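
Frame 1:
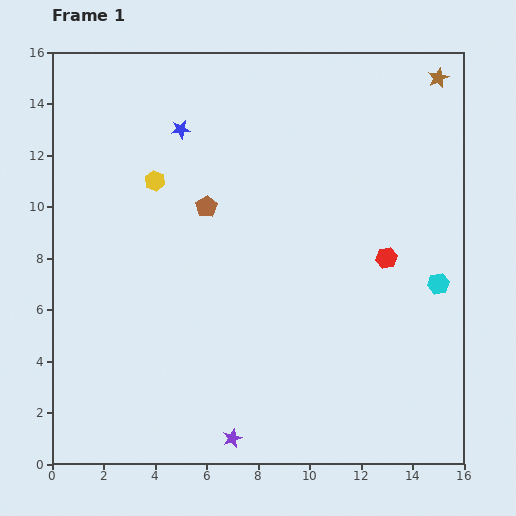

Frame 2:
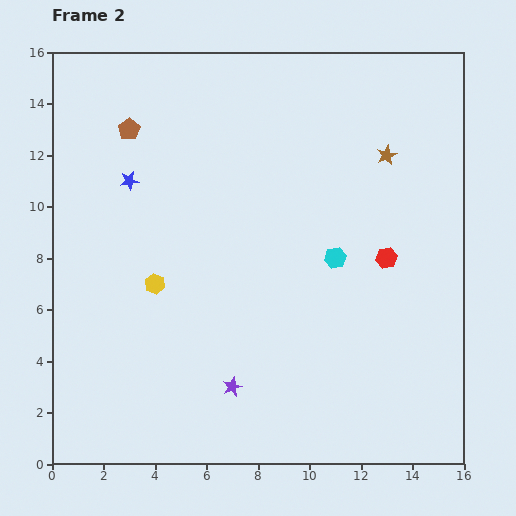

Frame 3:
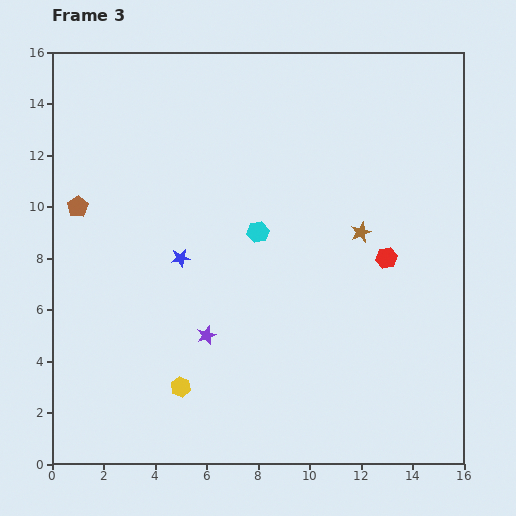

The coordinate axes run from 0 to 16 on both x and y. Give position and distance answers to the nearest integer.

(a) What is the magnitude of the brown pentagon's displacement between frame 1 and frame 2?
4

The brown pentagon moved from (6, 10) to (3, 13), a distance of √(3² + 3²) ≈ 4.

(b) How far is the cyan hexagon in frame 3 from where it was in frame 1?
7

The cyan hexagon moved from (15, 7) to (8, 9), a distance of √(7² + 2²) ≈ 7.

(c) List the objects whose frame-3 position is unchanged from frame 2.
the red hexagon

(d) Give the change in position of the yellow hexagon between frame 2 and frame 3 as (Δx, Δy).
(1, -4)

The yellow hexagon was at (4, 7) in frame 2 and (5, 3) in frame 3.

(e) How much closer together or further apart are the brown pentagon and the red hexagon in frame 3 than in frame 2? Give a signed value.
+1

Distance in frame 2: 11. Distance in frame 3: 12.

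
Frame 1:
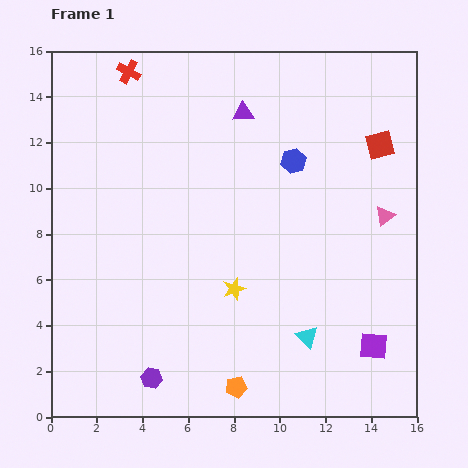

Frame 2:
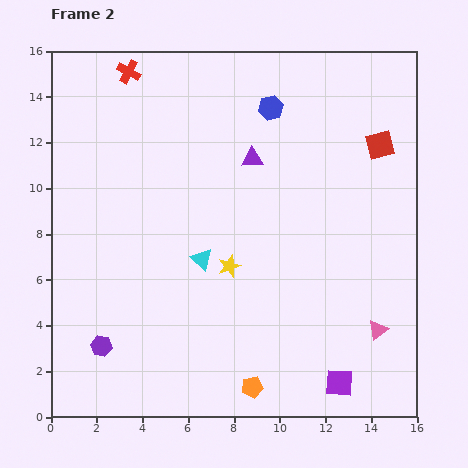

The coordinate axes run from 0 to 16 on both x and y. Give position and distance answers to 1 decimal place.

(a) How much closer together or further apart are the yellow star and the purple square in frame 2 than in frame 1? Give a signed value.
+0.4

Distance in frame 1: 6.6. Distance in frame 2: 7.0.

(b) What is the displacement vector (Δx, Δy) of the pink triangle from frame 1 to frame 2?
(-0.3, -5.0)

The pink triangle was at (14.6, 8.8) in frame 1 and (14.3, 3.8) in frame 2.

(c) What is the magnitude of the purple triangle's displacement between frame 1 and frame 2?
2.0

The purple triangle moved from (8.4, 13.3) to (8.8, 11.3), a distance of √(0.4² + 2.0²) ≈ 2.0.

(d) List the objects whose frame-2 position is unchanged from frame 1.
the red square, the red cross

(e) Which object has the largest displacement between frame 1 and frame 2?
the cyan triangle

(moved 5.7; next 5.0)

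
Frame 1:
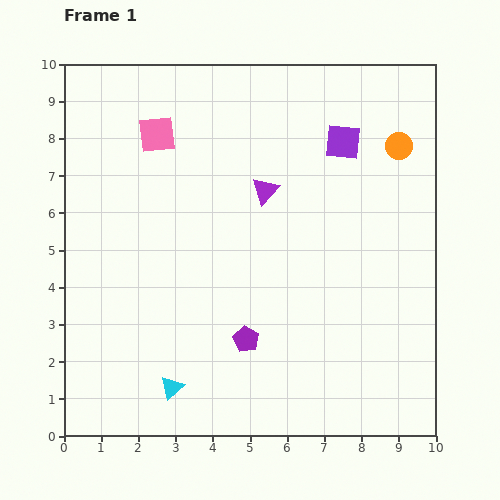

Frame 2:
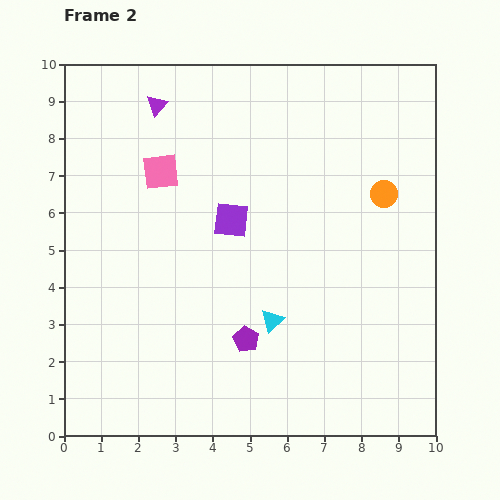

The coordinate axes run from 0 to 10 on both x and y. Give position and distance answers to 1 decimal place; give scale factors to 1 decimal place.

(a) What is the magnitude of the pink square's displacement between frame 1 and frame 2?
1.0

The pink square moved from (2.5, 8.1) to (2.6, 7.1), a distance of √(0.1² + 1.0²) ≈ 1.0.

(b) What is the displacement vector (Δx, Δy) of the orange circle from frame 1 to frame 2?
(-0.4, -1.3)

The orange circle was at (9.0, 7.8) in frame 1 and (8.6, 6.5) in frame 2.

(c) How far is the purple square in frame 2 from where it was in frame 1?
3.7

The purple square moved from (7.5, 7.9) to (4.5, 5.8), a distance of √(3.0² + 2.1²) ≈ 3.7.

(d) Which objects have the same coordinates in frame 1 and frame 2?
the purple pentagon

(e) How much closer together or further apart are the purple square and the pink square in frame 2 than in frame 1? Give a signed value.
-2.7

Distance in frame 1: 5.0. Distance in frame 2: 2.3.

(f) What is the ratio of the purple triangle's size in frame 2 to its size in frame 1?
0.8×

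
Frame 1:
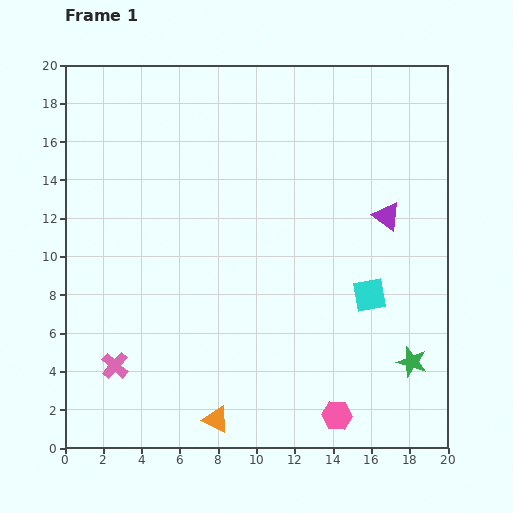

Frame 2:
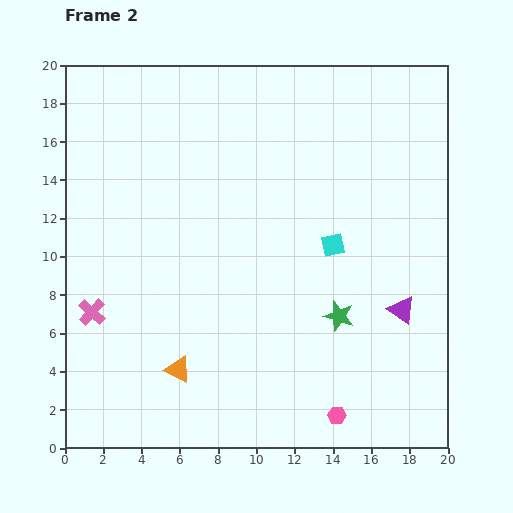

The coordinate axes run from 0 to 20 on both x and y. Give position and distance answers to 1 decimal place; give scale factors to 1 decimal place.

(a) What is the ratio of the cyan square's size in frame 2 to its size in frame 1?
0.7×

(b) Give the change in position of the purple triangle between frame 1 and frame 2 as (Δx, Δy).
(0.8, -4.9)

The purple triangle was at (16.8, 12.1) in frame 1 and (17.6, 7.2) in frame 2.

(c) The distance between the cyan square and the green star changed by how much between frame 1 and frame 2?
-0.4

Distance in frame 1: 4.1. Distance in frame 2: 3.7.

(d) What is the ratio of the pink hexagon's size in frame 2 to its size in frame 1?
0.6×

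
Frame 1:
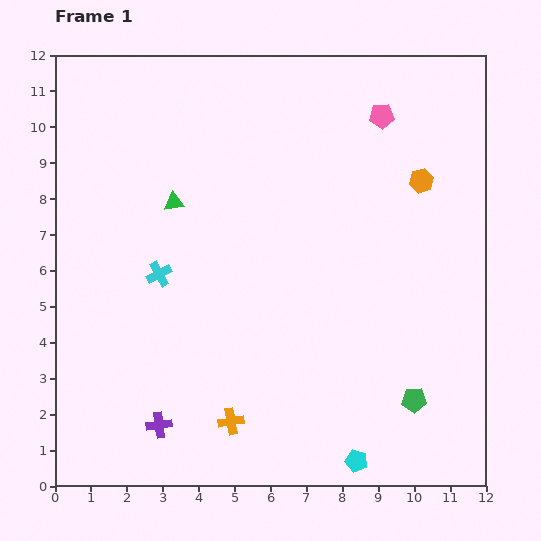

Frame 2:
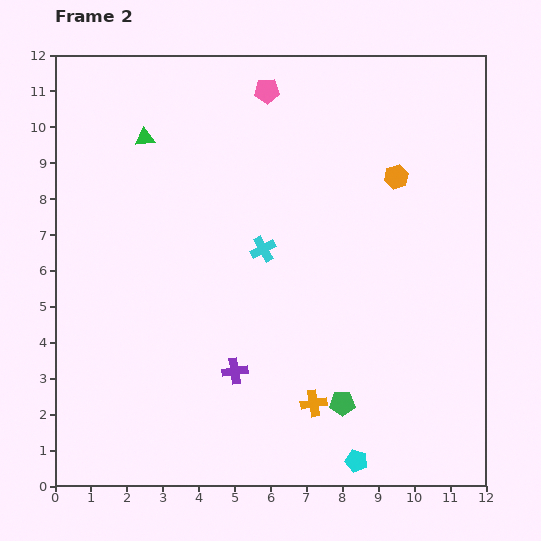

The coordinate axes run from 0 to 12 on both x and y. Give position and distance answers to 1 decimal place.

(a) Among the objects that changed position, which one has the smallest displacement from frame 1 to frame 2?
the orange hexagon

(moved 0.7)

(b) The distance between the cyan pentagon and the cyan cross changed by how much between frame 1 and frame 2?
-1.2

Distance in frame 1: 7.6. Distance in frame 2: 6.4.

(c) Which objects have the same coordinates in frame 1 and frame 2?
the cyan pentagon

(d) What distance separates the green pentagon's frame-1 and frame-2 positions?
2.0

The green pentagon moved from (10.0, 2.4) to (8.0, 2.3), a distance of √(2.0² + 0.1²) ≈ 2.0.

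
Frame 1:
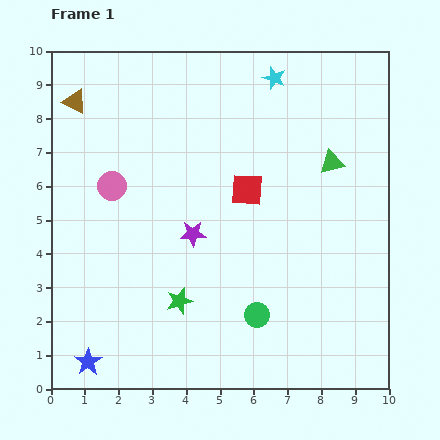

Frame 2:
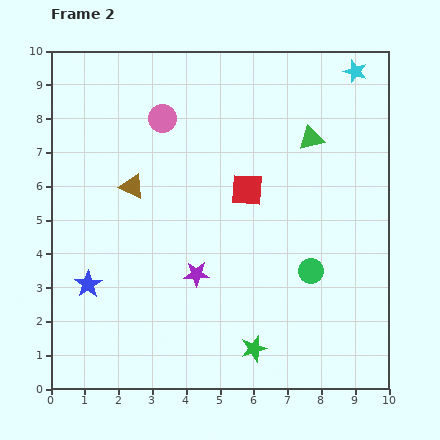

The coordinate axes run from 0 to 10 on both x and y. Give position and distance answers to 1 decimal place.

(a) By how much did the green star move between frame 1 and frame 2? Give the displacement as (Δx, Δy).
(2.2, -1.4)

The green star was at (3.8, 2.6) in frame 1 and (6.0, 1.2) in frame 2.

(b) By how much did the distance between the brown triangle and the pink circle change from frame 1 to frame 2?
-0.5

Distance in frame 1: 2.7. Distance in frame 2: 2.2.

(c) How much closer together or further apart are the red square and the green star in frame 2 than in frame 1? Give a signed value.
+0.8

Distance in frame 1: 3.9. Distance in frame 2: 4.7.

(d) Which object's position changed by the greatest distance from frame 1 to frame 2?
the brown triangle

(moved 3.0; next 2.6)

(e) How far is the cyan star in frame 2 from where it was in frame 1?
2.4

The cyan star moved from (6.6, 9.2) to (9.0, 9.4), a distance of √(2.4² + 0.2²) ≈ 2.4.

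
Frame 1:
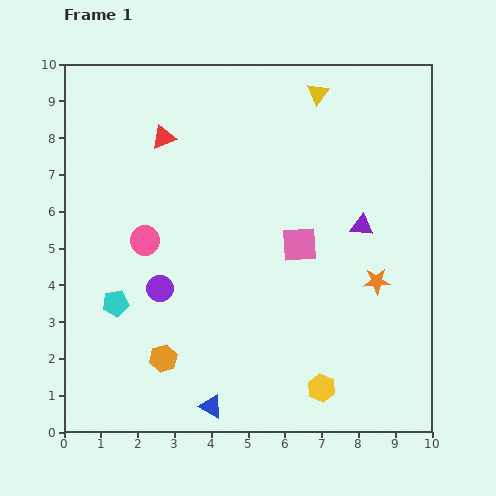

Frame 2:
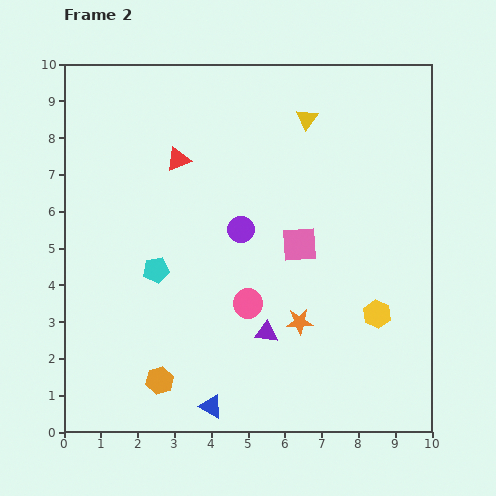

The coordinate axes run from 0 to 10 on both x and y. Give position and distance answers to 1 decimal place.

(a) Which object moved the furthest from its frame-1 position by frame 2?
the purple triangle

(moved 3.9; next 3.3)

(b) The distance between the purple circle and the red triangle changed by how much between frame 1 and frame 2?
-1.6

Distance in frame 1: 4.1. Distance in frame 2: 2.5.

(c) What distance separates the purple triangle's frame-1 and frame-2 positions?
3.9

The purple triangle moved from (8.1, 5.6) to (5.5, 2.7), a distance of √(2.6² + 2.9²) ≈ 3.9.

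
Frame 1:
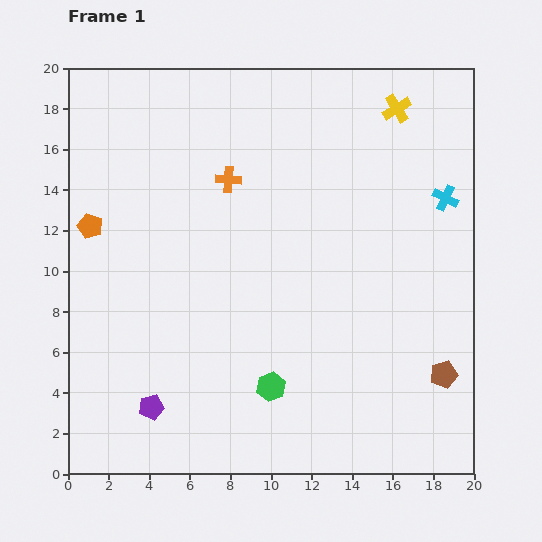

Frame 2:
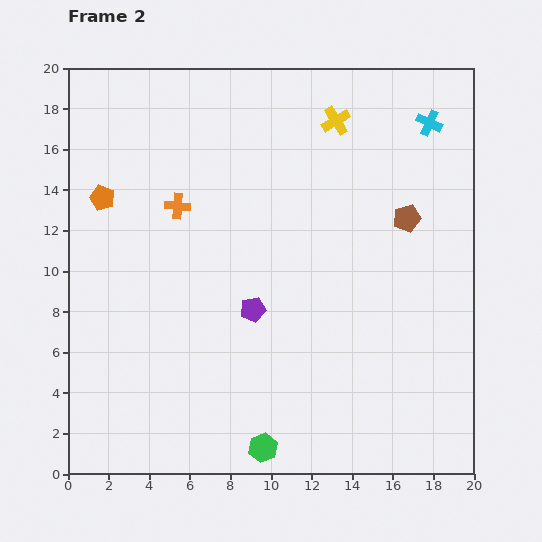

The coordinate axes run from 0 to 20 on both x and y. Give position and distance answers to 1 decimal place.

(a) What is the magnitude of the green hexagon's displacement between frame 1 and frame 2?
3.0

The green hexagon moved from (10.0, 4.3) to (9.6, 1.3), a distance of √(0.4² + 3.0²) ≈ 3.0.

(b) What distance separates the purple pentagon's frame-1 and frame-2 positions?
6.9

The purple pentagon moved from (4.1, 3.3) to (9.1, 8.1), a distance of √(5.0² + 4.8²) ≈ 6.9.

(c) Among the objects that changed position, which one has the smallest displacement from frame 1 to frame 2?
the orange pentagon

(moved 1.5)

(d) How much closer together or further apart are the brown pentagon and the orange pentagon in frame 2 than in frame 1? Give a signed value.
-3.9

Distance in frame 1: 18.9. Distance in frame 2: 15.0.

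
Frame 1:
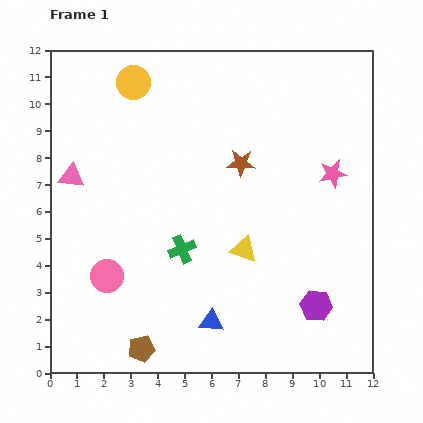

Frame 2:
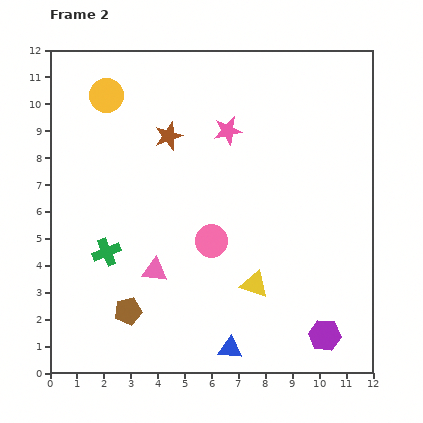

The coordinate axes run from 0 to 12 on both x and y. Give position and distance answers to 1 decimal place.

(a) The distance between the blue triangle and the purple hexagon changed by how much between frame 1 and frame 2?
-0.4

Distance in frame 1: 3.9. Distance in frame 2: 3.5.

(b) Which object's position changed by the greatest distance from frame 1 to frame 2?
the pink triangle

(moved 4.7; next 4.2)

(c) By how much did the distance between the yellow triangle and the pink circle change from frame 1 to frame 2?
-2.9

Distance in frame 1: 5.2. Distance in frame 2: 2.3.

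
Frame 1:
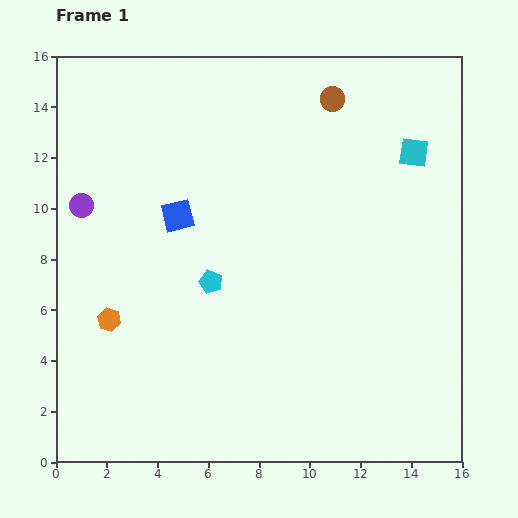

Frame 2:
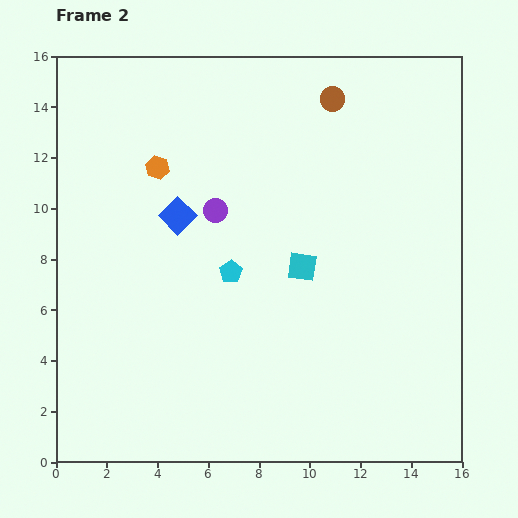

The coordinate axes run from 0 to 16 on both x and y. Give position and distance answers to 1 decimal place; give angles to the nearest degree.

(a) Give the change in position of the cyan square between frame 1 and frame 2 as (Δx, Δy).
(-4.4, -4.5)

The cyan square was at (14.1, 12.2) in frame 1 and (9.7, 7.7) in frame 2.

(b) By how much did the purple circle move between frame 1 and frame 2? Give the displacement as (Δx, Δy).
(5.3, -0.2)

The purple circle was at (1.0, 10.1) in frame 1 and (6.3, 9.9) in frame 2.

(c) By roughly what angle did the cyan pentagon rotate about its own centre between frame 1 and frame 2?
17° clockwise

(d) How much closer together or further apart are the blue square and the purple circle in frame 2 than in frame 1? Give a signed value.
-2.3

Distance in frame 1: 3.8. Distance in frame 2: 1.5.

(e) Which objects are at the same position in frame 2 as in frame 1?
the brown circle, the blue square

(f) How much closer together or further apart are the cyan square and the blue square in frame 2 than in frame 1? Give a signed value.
-4.3

Distance in frame 1: 9.6. Distance in frame 2: 5.3.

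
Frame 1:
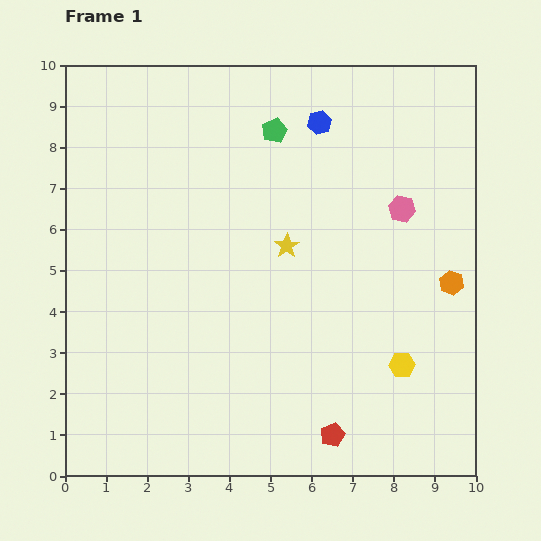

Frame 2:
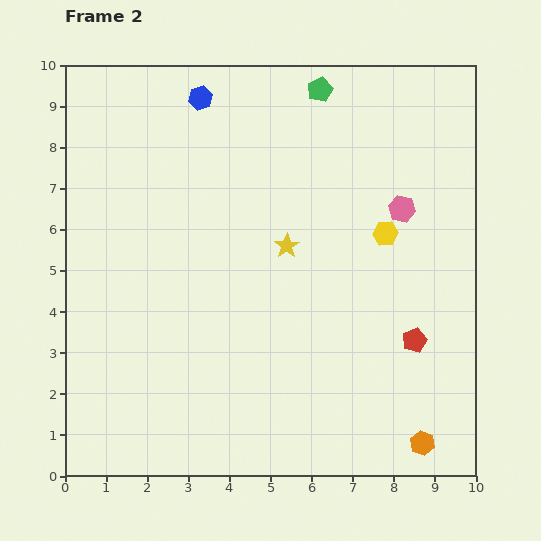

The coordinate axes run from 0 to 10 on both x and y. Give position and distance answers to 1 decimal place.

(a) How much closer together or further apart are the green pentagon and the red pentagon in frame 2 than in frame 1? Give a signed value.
-1.0

Distance in frame 1: 7.5. Distance in frame 2: 6.5.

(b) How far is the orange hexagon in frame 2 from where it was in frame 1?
4.0

The orange hexagon moved from (9.4, 4.7) to (8.7, 0.8), a distance of √(0.7² + 3.9²) ≈ 4.0.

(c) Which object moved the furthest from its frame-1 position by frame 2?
the orange hexagon

(moved 4.0; next 3.2)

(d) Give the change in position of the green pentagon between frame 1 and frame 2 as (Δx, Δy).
(1.1, 1.0)

The green pentagon was at (5.1, 8.4) in frame 1 and (6.2, 9.4) in frame 2.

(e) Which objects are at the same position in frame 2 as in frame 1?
the pink hexagon, the yellow star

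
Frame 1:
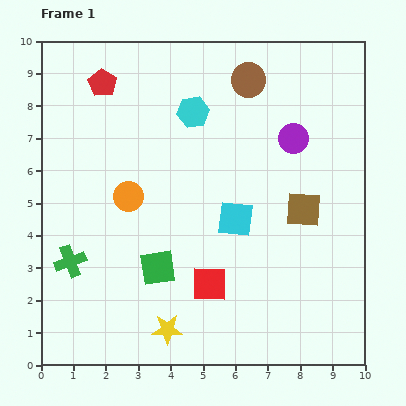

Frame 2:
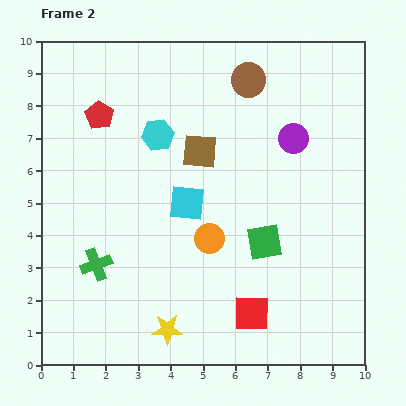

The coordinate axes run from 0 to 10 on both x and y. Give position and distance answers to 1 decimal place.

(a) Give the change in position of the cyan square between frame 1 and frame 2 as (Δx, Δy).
(-1.5, 0.5)

The cyan square was at (6.0, 4.5) in frame 1 and (4.5, 5.0) in frame 2.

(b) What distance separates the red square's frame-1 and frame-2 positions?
1.6

The red square moved from (5.2, 2.5) to (6.5, 1.6), a distance of √(1.3² + 0.9²) ≈ 1.6.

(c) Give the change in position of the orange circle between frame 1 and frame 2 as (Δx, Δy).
(2.5, -1.3)

The orange circle was at (2.7, 5.2) in frame 1 and (5.2, 3.9) in frame 2.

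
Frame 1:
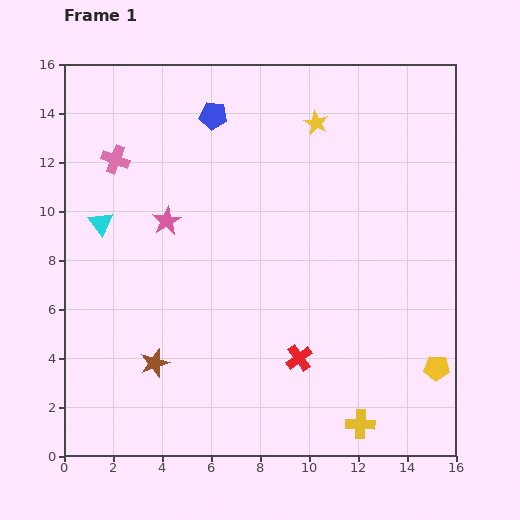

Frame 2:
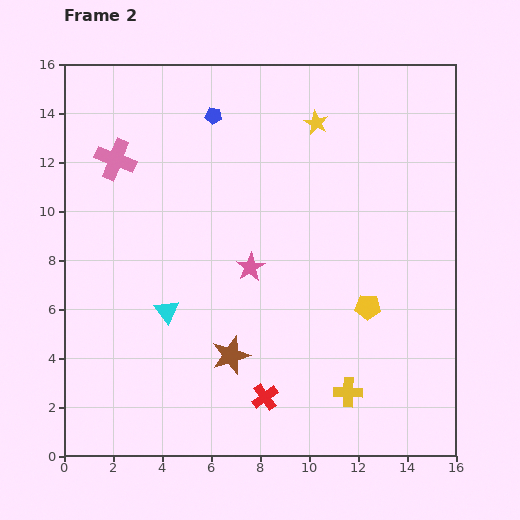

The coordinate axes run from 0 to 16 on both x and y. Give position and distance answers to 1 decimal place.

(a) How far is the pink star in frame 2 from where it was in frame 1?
3.9

The pink star moved from (4.2, 9.6) to (7.6, 7.7), a distance of √(3.4² + 1.9²) ≈ 3.9.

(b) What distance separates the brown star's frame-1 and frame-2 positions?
3.1

The brown star moved from (3.7, 3.8) to (6.8, 4.1), a distance of √(3.1² + 0.3²) ≈ 3.1.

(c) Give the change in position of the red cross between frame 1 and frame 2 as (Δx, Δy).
(-1.4, -1.6)

The red cross was at (9.6, 4.0) in frame 1 and (8.2, 2.4) in frame 2.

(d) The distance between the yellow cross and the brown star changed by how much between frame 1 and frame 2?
-3.8

Distance in frame 1: 8.8. Distance in frame 2: 5.0.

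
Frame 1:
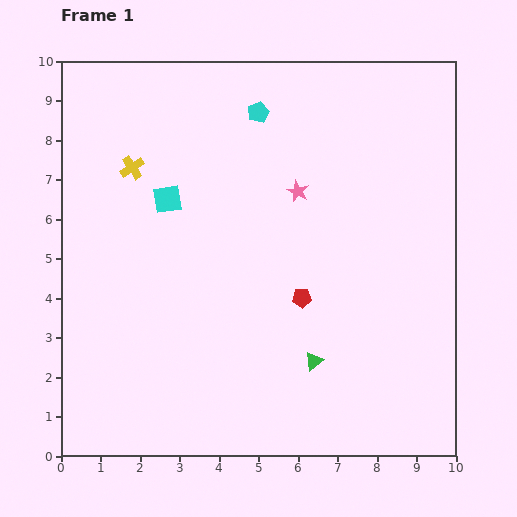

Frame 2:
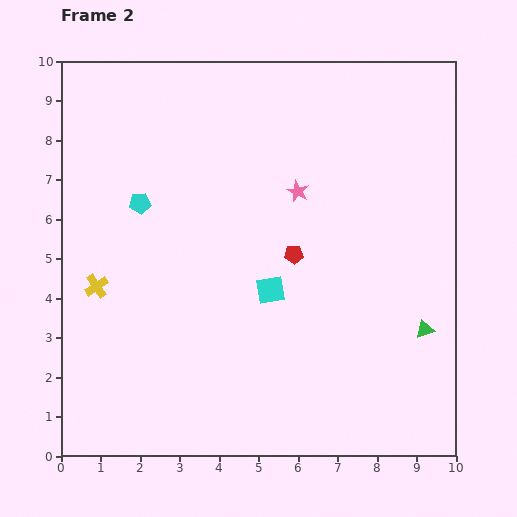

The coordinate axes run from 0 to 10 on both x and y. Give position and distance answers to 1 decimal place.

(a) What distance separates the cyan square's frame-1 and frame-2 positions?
3.5

The cyan square moved from (2.7, 6.5) to (5.3, 4.2), a distance of √(2.6² + 2.3²) ≈ 3.5.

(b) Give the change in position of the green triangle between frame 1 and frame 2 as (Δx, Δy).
(2.8, 0.8)

The green triangle was at (6.4, 2.4) in frame 1 and (9.2, 3.2) in frame 2.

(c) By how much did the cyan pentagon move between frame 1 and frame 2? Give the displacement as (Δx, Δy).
(-3.0, -2.3)

The cyan pentagon was at (5.0, 8.7) in frame 1 and (2.0, 6.4) in frame 2.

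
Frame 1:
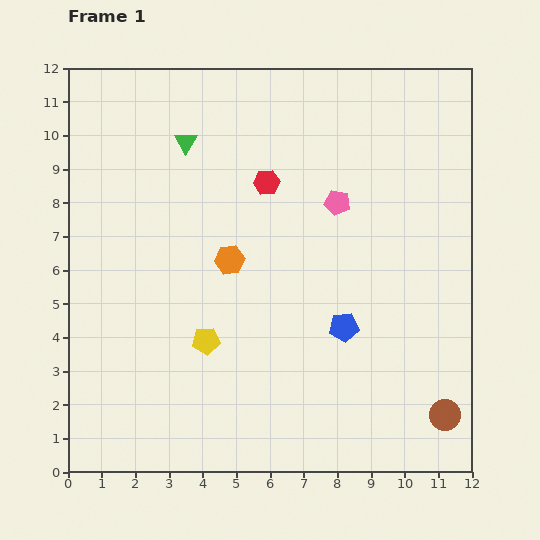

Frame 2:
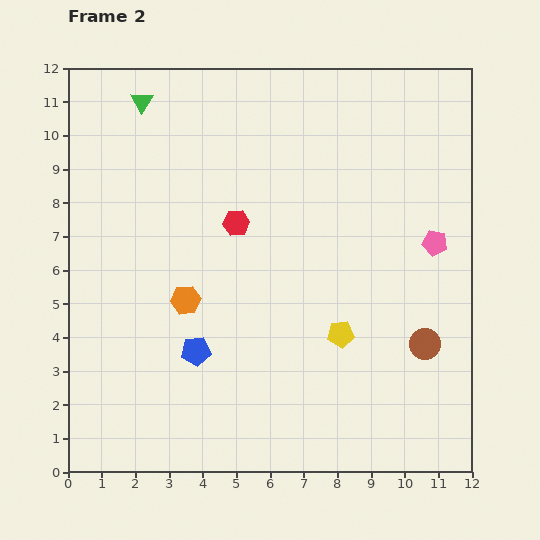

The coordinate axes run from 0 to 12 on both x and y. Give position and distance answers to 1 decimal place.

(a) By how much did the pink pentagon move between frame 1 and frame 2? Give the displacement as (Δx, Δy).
(2.9, -1.2)

The pink pentagon was at (8.0, 8.0) in frame 1 and (10.9, 6.8) in frame 2.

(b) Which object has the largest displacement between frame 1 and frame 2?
the blue pentagon

(moved 4.5; next 4.0)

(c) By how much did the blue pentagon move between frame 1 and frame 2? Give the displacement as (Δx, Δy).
(-4.4, -0.7)

The blue pentagon was at (8.2, 4.3) in frame 1 and (3.8, 3.6) in frame 2.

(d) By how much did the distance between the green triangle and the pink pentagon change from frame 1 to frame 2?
+4.9

Distance in frame 1: 4.8. Distance in frame 2: 9.7.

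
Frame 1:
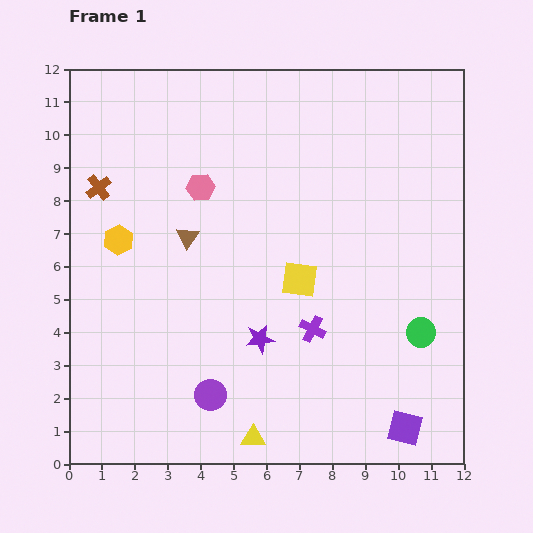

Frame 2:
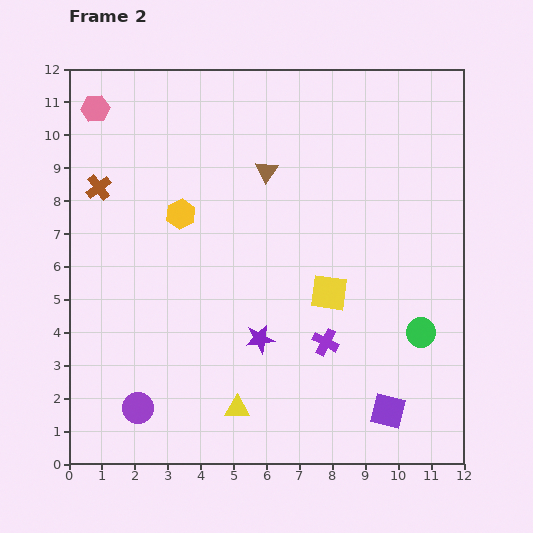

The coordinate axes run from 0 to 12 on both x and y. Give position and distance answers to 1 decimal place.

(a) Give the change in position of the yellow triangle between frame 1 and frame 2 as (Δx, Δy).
(-0.5, 0.9)

The yellow triangle was at (5.6, 0.8) in frame 1 and (5.1, 1.7) in frame 2.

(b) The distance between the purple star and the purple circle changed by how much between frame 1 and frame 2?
+2.0

Distance in frame 1: 2.3. Distance in frame 2: 4.3.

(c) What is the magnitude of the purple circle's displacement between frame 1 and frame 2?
2.2

The purple circle moved from (4.3, 2.1) to (2.1, 1.7), a distance of √(2.2² + 0.4²) ≈ 2.2.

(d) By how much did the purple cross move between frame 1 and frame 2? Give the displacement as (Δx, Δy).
(0.4, -0.4)

The purple cross was at (7.4, 4.1) in frame 1 and (7.8, 3.7) in frame 2.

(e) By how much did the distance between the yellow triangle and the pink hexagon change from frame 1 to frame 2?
+2.3

Distance in frame 1: 7.8. Distance in frame 2: 10.1.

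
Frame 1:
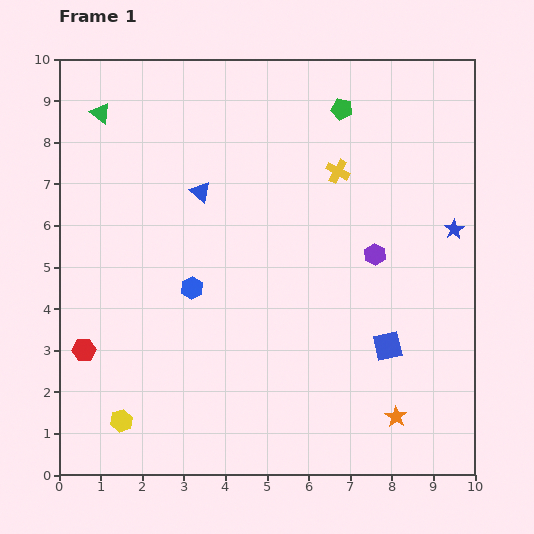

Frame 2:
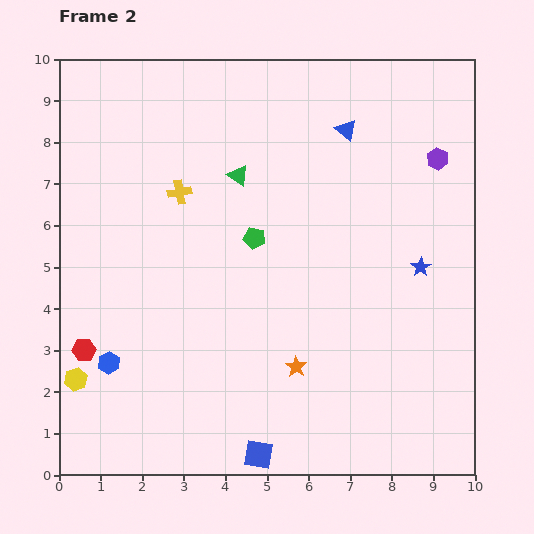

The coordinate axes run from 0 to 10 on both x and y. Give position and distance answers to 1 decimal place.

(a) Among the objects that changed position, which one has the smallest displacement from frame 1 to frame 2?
the blue star

(moved 1.2)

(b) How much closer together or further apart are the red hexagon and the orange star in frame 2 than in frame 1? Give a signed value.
-2.6

Distance in frame 1: 7.7. Distance in frame 2: 5.1.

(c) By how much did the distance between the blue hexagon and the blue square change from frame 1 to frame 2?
-0.7

Distance in frame 1: 4.9. Distance in frame 2: 4.2.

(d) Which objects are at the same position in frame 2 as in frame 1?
the red hexagon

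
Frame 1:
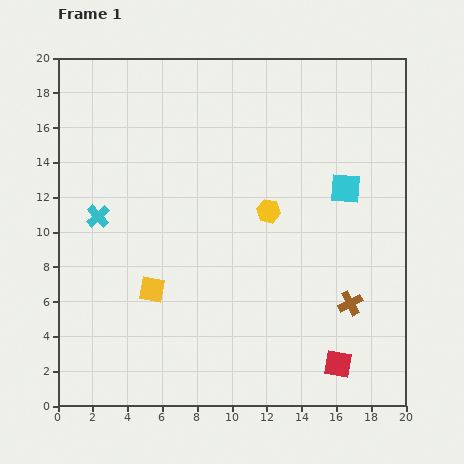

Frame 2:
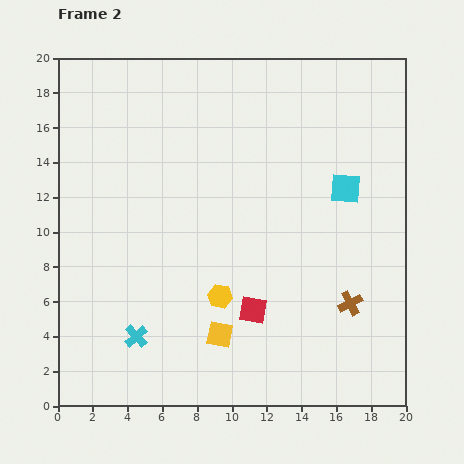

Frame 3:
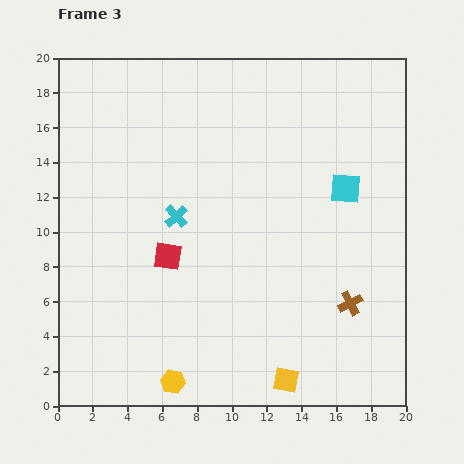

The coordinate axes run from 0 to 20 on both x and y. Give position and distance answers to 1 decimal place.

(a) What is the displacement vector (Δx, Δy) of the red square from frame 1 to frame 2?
(-4.9, 3.1)

The red square was at (16.1, 2.4) in frame 1 and (11.2, 5.5) in frame 2.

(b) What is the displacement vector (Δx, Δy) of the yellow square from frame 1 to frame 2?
(3.9, -2.6)

The yellow square was at (5.4, 6.7) in frame 1 and (9.3, 4.1) in frame 2.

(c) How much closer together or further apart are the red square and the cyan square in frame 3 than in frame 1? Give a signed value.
+0.8

Distance in frame 1: 10.1. Distance in frame 3: 10.9.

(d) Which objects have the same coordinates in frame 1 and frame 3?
the cyan square, the brown cross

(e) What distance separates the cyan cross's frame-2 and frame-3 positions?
7.3

The cyan cross moved from (4.5, 4.0) to (6.8, 10.9), a distance of √(2.3² + 6.9²) ≈ 7.3.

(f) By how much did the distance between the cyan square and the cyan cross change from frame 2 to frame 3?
-4.9

Distance in frame 2: 14.7. Distance in frame 3: 9.8.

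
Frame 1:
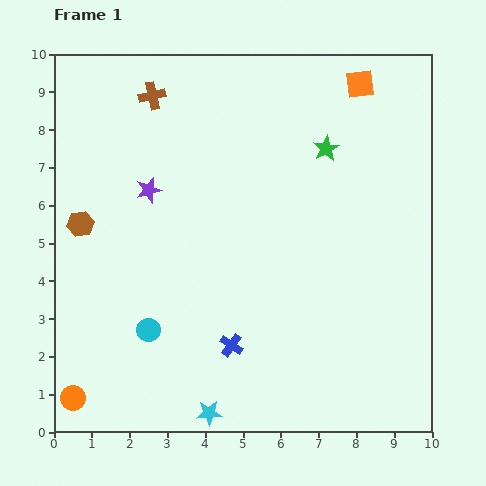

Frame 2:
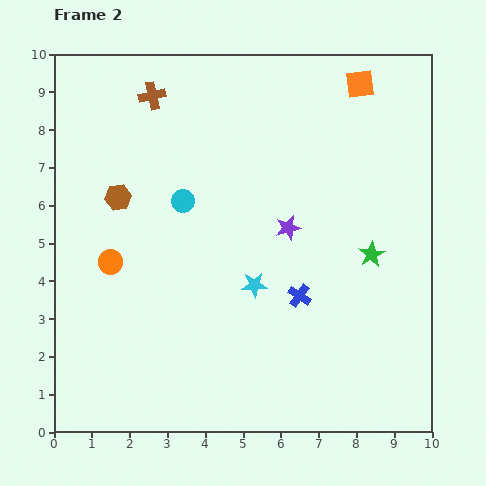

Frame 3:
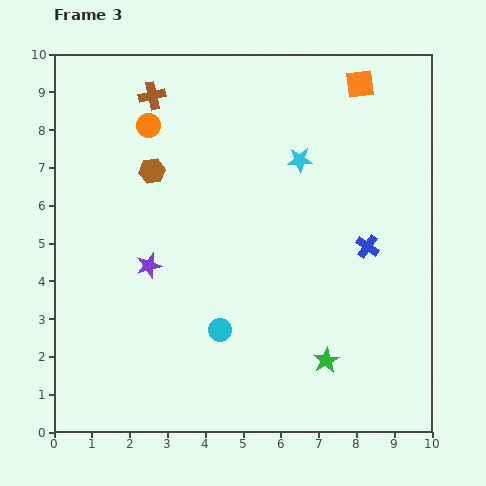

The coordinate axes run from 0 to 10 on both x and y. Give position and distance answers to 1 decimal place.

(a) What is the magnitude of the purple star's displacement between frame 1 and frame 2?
3.8

The purple star moved from (2.5, 6.4) to (6.2, 5.4), a distance of √(3.7² + 1.0²) ≈ 3.8.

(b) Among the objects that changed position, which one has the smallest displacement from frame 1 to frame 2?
the brown hexagon

(moved 1.2)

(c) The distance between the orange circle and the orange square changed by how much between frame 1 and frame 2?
-3.2

Distance in frame 1: 11.3. Distance in frame 2: 8.1.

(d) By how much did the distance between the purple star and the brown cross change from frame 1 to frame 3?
+2.0

Distance in frame 1: 2.5. Distance in frame 3: 4.5.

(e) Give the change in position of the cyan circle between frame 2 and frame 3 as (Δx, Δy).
(1.0, -3.4)

The cyan circle was at (3.4, 6.1) in frame 2 and (4.4, 2.7) in frame 3.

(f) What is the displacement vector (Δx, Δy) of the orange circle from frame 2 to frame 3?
(1.0, 3.6)

The orange circle was at (1.5, 4.5) in frame 2 and (2.5, 8.1) in frame 3.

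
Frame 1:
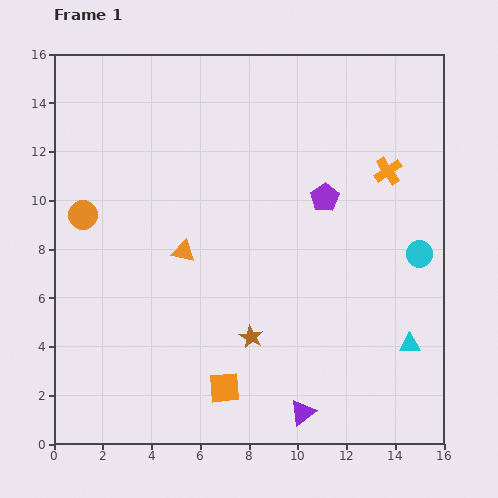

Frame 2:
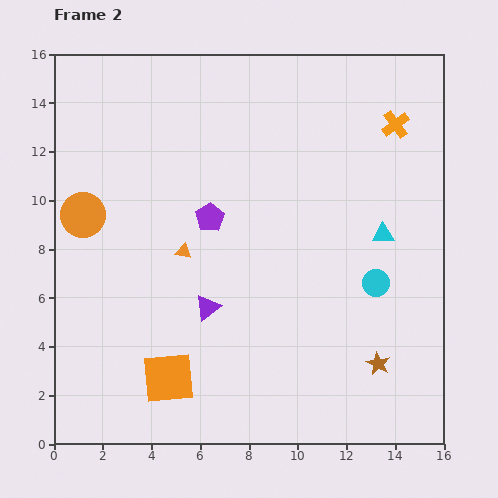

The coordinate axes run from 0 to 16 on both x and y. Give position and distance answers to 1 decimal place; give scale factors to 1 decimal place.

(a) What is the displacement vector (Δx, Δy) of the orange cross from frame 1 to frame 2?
(0.3, 1.9)

The orange cross was at (13.7, 11.2) in frame 1 and (14.0, 13.1) in frame 2.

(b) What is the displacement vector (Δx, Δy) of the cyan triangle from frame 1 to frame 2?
(-1.1, 4.5)

The cyan triangle was at (14.6, 4.1) in frame 1 and (13.5, 8.6) in frame 2.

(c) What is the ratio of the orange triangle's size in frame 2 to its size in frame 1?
0.7×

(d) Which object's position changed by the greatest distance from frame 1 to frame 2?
the purple triangle

(moved 5.8; next 5.3)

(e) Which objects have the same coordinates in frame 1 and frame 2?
the orange circle, the orange triangle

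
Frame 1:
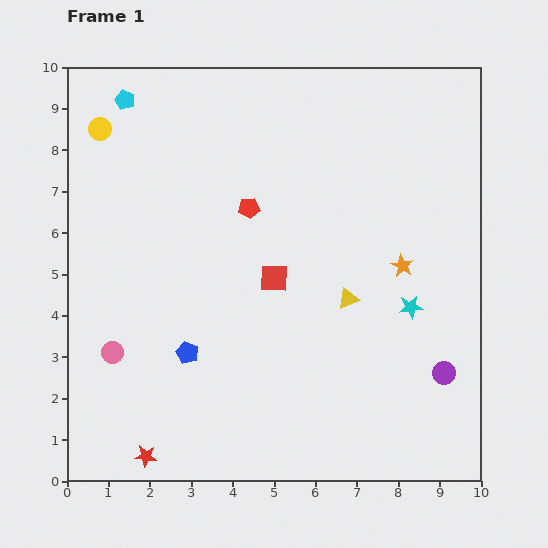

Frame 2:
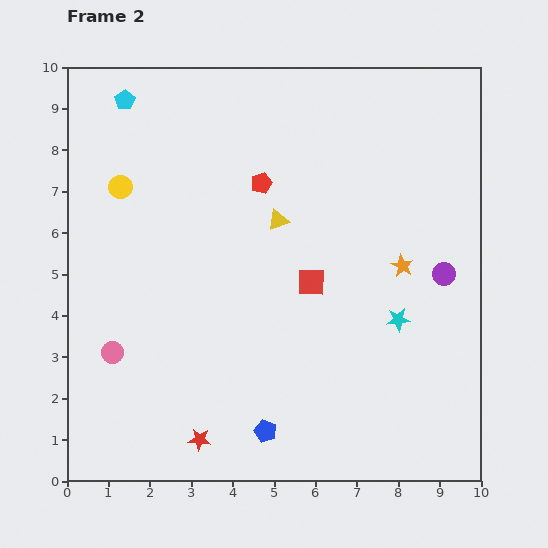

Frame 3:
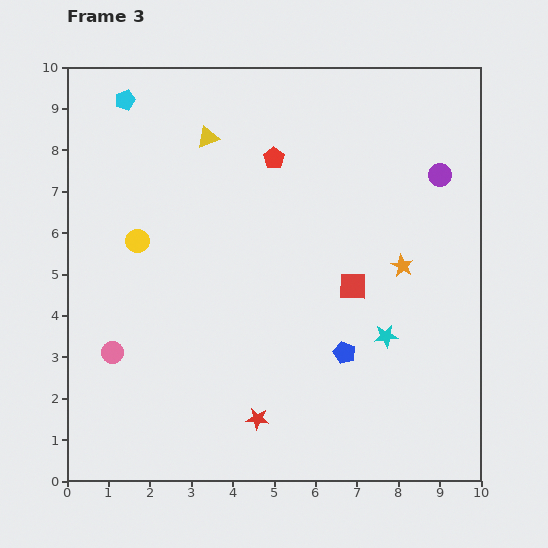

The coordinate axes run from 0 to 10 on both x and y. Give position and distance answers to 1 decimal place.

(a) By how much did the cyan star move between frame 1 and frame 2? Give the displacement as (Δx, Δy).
(-0.3, -0.3)

The cyan star was at (8.3, 4.2) in frame 1 and (8.0, 3.9) in frame 2.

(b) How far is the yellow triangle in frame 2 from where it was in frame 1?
2.5

The yellow triangle moved from (6.8, 4.4) to (5.1, 6.3), a distance of √(1.7² + 1.9²) ≈ 2.5.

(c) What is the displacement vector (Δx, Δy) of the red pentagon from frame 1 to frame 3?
(0.6, 1.2)

The red pentagon was at (4.4, 6.6) in frame 1 and (5.0, 7.8) in frame 3.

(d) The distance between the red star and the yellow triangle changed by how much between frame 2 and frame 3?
+1.3

Distance in frame 2: 5.6. Distance in frame 3: 6.9.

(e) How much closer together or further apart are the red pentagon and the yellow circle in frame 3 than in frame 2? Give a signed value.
+0.5

Distance in frame 2: 3.4. Distance in frame 3: 3.9.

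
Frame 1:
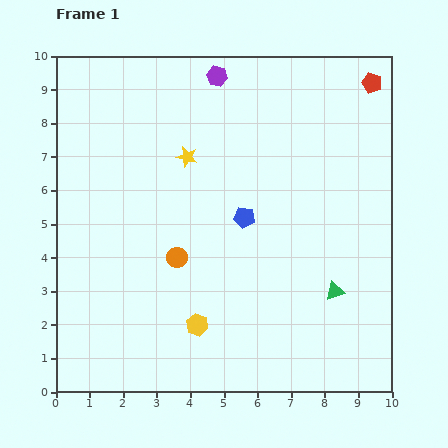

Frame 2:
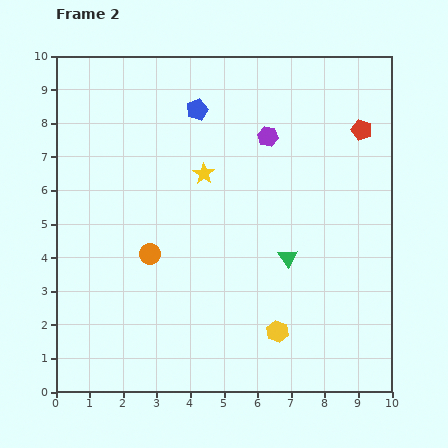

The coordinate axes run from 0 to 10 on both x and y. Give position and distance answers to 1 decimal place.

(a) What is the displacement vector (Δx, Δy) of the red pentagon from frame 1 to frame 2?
(-0.3, -1.4)

The red pentagon was at (9.4, 9.2) in frame 1 and (9.1, 7.8) in frame 2.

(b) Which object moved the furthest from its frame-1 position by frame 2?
the blue pentagon

(moved 3.5; next 2.4)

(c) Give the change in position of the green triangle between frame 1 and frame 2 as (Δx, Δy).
(-1.4, 1.0)

The green triangle was at (8.3, 3.0) in frame 1 and (6.9, 4.0) in frame 2.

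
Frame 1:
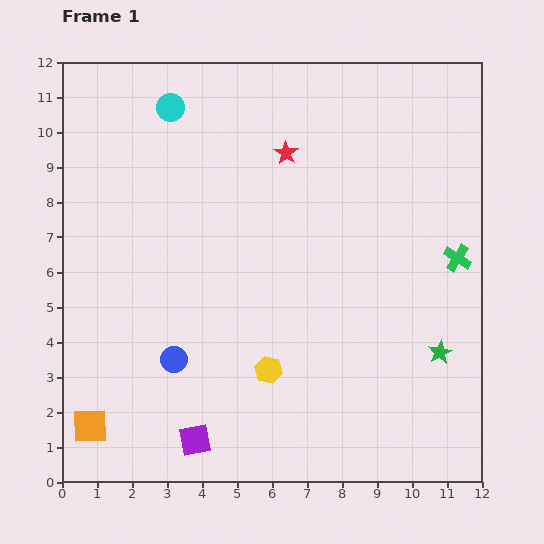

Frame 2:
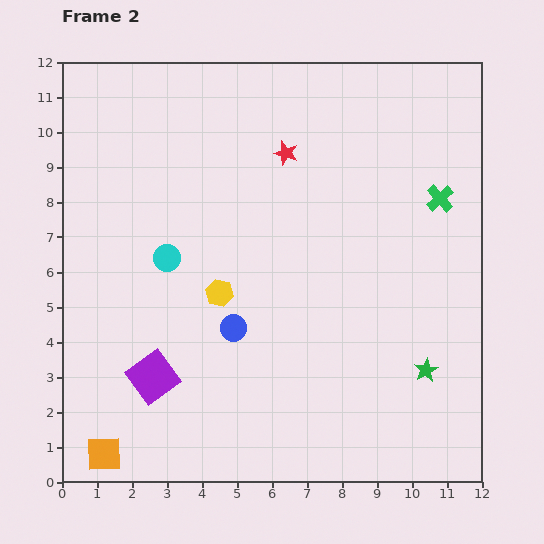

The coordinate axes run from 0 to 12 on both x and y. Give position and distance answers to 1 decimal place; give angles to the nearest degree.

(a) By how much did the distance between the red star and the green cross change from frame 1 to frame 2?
-1.1

Distance in frame 1: 5.7. Distance in frame 2: 4.6.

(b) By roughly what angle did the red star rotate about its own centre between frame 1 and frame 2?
16° counter-clockwise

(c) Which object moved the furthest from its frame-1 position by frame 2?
the cyan circle

(moved 4.3; next 2.6)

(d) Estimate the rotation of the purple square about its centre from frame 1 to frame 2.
25° counter-clockwise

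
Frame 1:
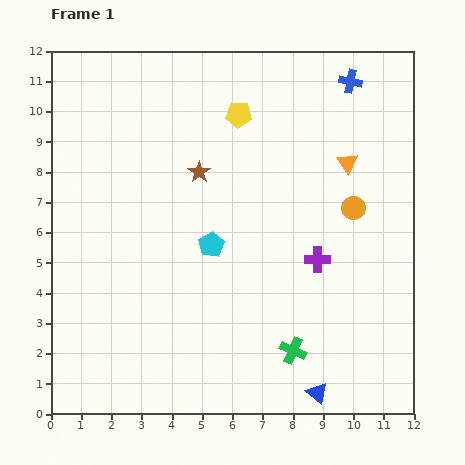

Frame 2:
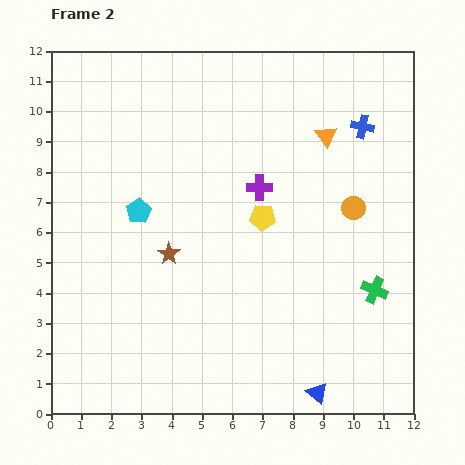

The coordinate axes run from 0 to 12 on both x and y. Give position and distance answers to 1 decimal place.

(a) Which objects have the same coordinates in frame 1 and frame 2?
the orange circle, the blue triangle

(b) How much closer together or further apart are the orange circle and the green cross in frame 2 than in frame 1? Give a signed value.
-2.3

Distance in frame 1: 5.1. Distance in frame 2: 2.8.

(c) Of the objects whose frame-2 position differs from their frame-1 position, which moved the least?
the orange triangle

(moved 1.1)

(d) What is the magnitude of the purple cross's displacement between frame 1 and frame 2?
3.1

The purple cross moved from (8.8, 5.1) to (6.9, 7.5), a distance of √(1.9² + 2.4²) ≈ 3.1.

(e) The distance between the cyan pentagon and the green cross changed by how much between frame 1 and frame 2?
+3.8

Distance in frame 1: 4.4. Distance in frame 2: 8.2.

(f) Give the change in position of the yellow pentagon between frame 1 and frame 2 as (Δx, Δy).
(0.8, -3.4)

The yellow pentagon was at (6.2, 9.9) in frame 1 and (7.0, 6.5) in frame 2.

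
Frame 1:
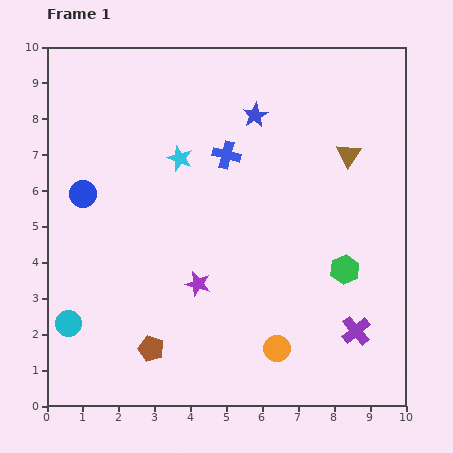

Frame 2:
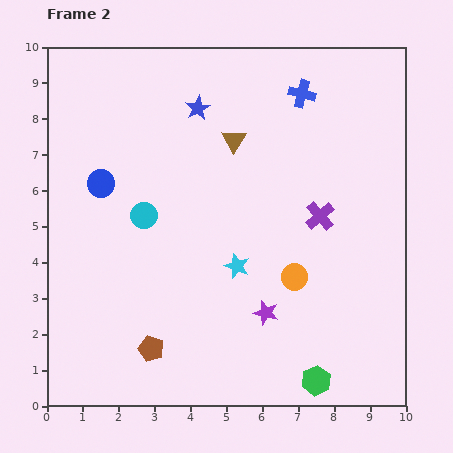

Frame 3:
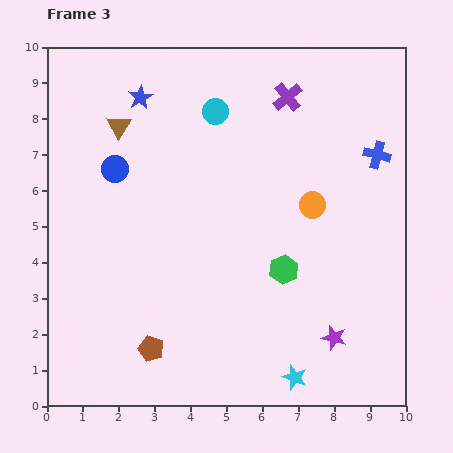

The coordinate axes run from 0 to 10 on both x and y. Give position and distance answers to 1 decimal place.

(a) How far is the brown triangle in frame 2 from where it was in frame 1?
3.2

The brown triangle moved from (8.4, 7.0) to (5.2, 7.4), a distance of √(3.2² + 0.4²) ≈ 3.2.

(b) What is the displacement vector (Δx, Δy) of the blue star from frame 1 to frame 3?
(-3.2, 0.5)

The blue star was at (5.8, 8.1) in frame 1 and (2.6, 8.6) in frame 3.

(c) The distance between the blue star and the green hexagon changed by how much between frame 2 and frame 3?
-2.1

Distance in frame 2: 8.3. Distance in frame 3: 6.2.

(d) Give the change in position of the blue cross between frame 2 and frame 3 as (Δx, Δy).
(2.1, -1.7)

The blue cross was at (7.1, 8.7) in frame 2 and (9.2, 7.0) in frame 3.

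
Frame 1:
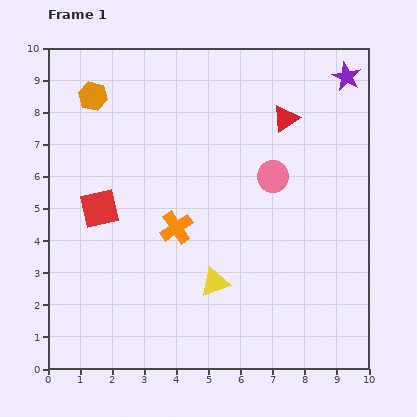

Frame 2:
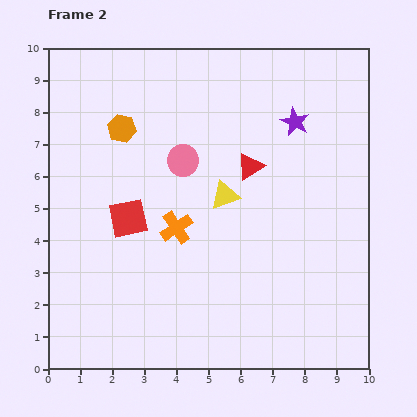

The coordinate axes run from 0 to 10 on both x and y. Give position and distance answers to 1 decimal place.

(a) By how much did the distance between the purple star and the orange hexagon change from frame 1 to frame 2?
-2.5

Distance in frame 1: 7.9. Distance in frame 2: 5.4.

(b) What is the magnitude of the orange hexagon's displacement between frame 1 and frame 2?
1.3

The orange hexagon moved from (1.4, 8.5) to (2.3, 7.5), a distance of √(0.9² + 1.0²) ≈ 1.3.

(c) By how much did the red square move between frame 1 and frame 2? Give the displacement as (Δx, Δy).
(0.9, -0.3)

The red square was at (1.6, 5.0) in frame 1 and (2.5, 4.7) in frame 2.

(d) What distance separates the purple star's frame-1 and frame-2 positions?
2.1

The purple star moved from (9.3, 9.1) to (7.7, 7.7), a distance of √(1.6² + 1.4²) ≈ 2.1.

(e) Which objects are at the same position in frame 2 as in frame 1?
the orange cross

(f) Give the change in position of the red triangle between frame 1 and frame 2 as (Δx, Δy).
(-1.1, -1.5)

The red triangle was at (7.4, 7.8) in frame 1 and (6.3, 6.3) in frame 2.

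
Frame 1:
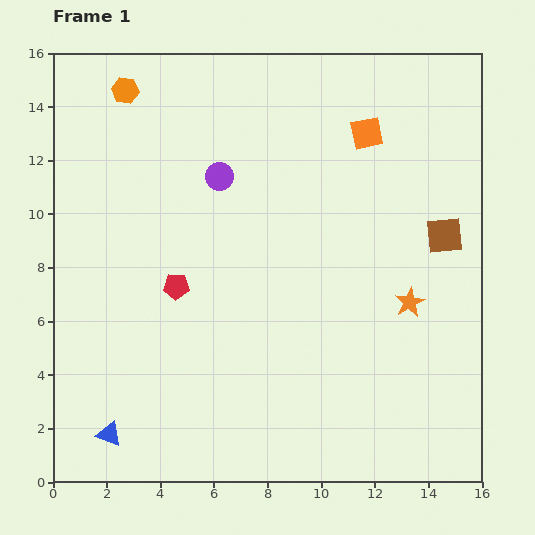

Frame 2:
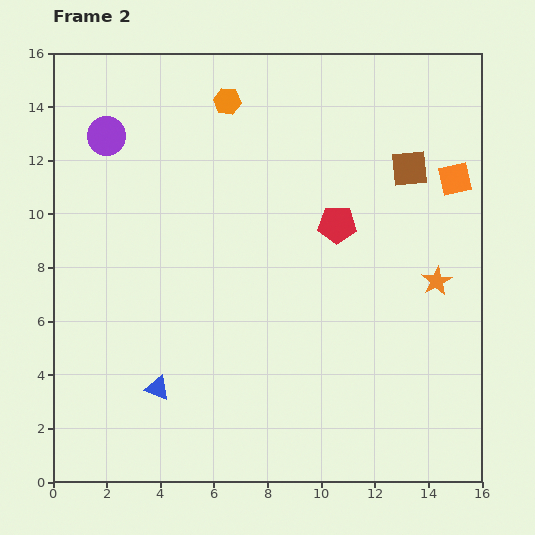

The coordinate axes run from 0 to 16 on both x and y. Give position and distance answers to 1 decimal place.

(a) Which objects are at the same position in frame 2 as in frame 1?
none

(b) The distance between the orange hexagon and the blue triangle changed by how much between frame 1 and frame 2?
-1.8

Distance in frame 1: 12.8. Distance in frame 2: 11.0.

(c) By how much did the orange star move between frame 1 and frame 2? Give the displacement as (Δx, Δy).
(1.0, 0.8)

The orange star was at (13.3, 6.7) in frame 1 and (14.3, 7.5) in frame 2.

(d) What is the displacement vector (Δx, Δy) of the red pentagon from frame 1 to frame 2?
(6.0, 2.3)

The red pentagon was at (4.6, 7.3) in frame 1 and (10.6, 9.6) in frame 2.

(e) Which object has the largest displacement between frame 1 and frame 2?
the red pentagon

(moved 6.4; next 4.5)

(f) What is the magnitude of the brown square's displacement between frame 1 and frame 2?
2.8

The brown square moved from (14.6, 9.2) to (13.3, 11.7), a distance of √(1.3² + 2.5²) ≈ 2.8.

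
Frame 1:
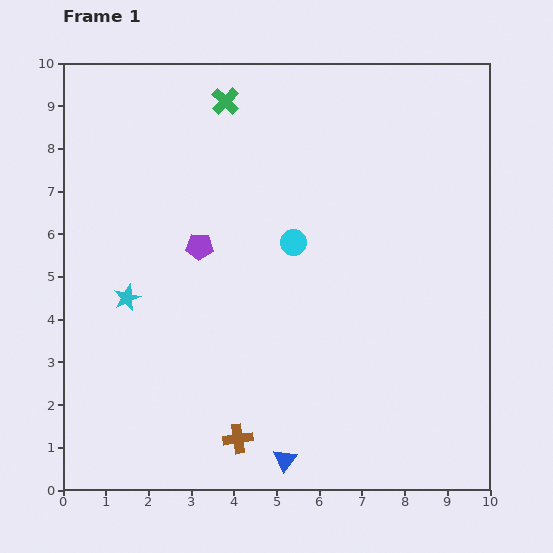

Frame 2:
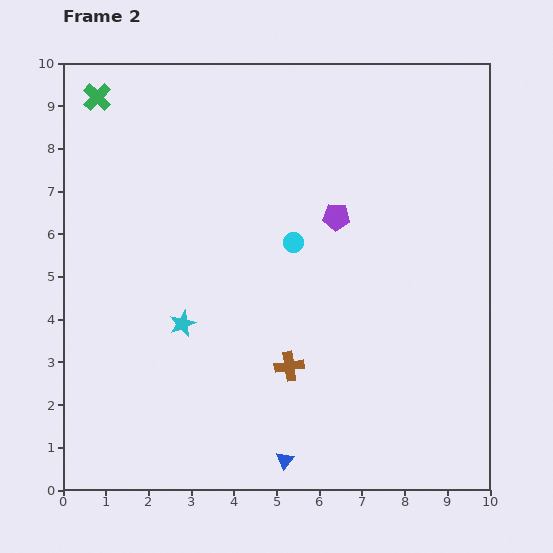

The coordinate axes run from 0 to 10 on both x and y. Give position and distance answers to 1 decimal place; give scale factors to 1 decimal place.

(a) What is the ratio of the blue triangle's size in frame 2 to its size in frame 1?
0.7×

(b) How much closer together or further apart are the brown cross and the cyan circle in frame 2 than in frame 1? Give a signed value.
-1.9

Distance in frame 1: 4.8. Distance in frame 2: 2.9.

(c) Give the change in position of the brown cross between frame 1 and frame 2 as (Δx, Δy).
(1.2, 1.7)

The brown cross was at (4.1, 1.2) in frame 1 and (5.3, 2.9) in frame 2.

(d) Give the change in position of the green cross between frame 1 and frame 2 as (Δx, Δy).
(-3.0, 0.1)

The green cross was at (3.8, 9.1) in frame 1 and (0.8, 9.2) in frame 2.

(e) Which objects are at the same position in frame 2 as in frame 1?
the blue triangle, the cyan circle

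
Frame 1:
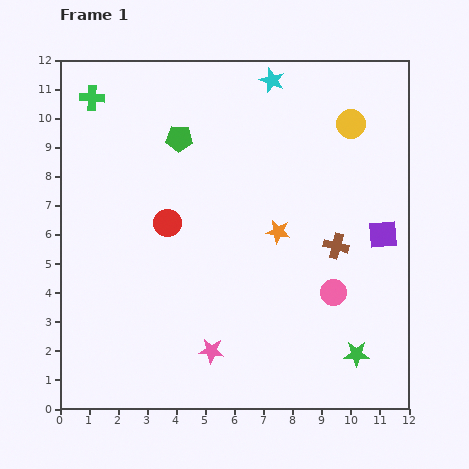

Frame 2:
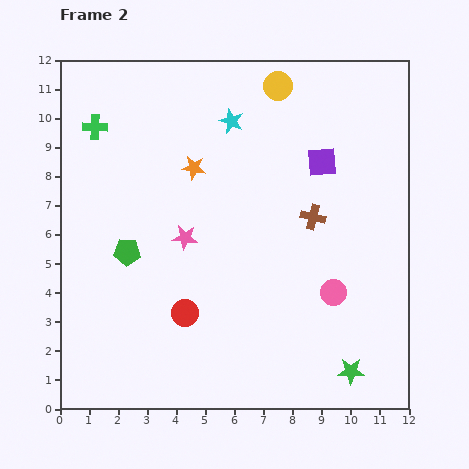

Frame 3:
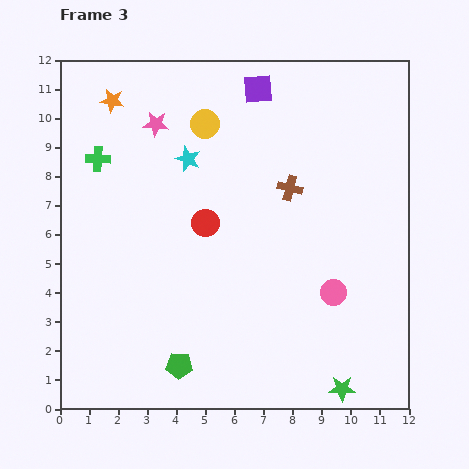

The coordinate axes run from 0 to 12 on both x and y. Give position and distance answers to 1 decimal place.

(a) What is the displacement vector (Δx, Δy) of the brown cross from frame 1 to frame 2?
(-0.8, 1.0)

The brown cross was at (9.5, 5.6) in frame 1 and (8.7, 6.6) in frame 2.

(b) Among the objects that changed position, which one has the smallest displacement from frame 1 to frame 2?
the green star

(moved 0.6)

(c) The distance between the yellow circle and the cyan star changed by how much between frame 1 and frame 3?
-1.8

Distance in frame 1: 3.1. Distance in frame 3: 1.3.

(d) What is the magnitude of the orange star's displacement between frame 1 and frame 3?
7.3

The orange star moved from (7.5, 6.1) to (1.8, 10.6), a distance of √(5.7² + 4.5²) ≈ 7.3.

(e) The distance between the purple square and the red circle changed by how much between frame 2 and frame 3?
-2.1

Distance in frame 2: 7.0. Distance in frame 3: 4.9.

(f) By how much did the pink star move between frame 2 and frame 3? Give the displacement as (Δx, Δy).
(-1.0, 3.9)

The pink star was at (4.3, 5.9) in frame 2 and (3.3, 9.8) in frame 3.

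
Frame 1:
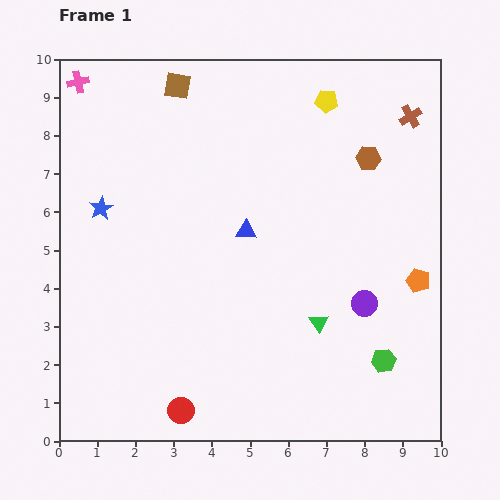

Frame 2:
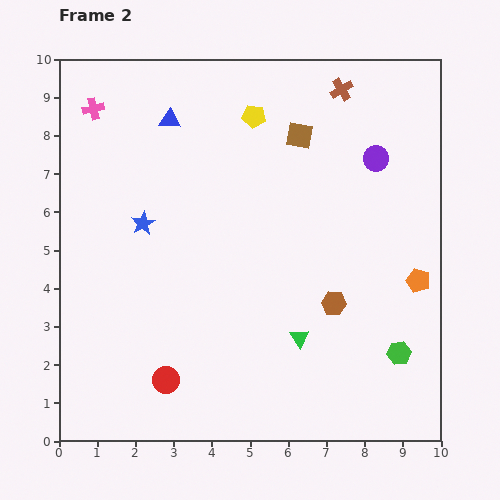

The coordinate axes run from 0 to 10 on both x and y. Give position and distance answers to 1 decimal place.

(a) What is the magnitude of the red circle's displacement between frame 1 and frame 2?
0.9

The red circle moved from (3.2, 0.8) to (2.8, 1.6), a distance of √(0.4² + 0.8²) ≈ 0.9.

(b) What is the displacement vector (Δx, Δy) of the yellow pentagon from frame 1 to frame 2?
(-1.9, -0.4)

The yellow pentagon was at (7.0, 8.9) in frame 1 and (5.1, 8.5) in frame 2.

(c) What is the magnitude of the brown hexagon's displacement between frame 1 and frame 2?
3.9

The brown hexagon moved from (8.1, 7.4) to (7.2, 3.6), a distance of √(0.9² + 3.8²) ≈ 3.9.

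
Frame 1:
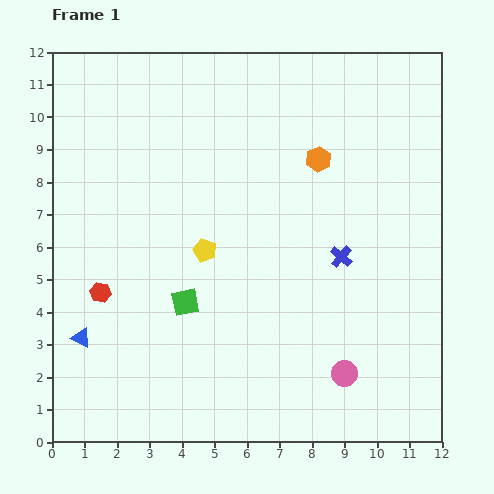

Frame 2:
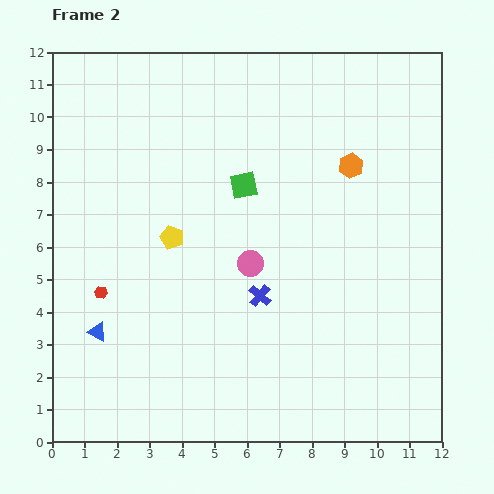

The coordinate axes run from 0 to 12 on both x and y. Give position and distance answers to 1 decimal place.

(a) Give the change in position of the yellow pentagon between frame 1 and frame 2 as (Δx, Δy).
(-1.0, 0.4)

The yellow pentagon was at (4.7, 5.9) in frame 1 and (3.7, 6.3) in frame 2.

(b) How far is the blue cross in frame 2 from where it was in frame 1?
2.8

The blue cross moved from (8.9, 5.7) to (6.4, 4.5), a distance of √(2.5² + 1.2²) ≈ 2.8.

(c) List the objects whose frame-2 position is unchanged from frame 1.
the red hexagon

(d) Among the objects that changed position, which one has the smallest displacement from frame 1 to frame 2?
the blue triangle

(moved 0.5)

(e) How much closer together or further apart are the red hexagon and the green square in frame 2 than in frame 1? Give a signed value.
+2.9

Distance in frame 1: 2.6. Distance in frame 2: 5.5.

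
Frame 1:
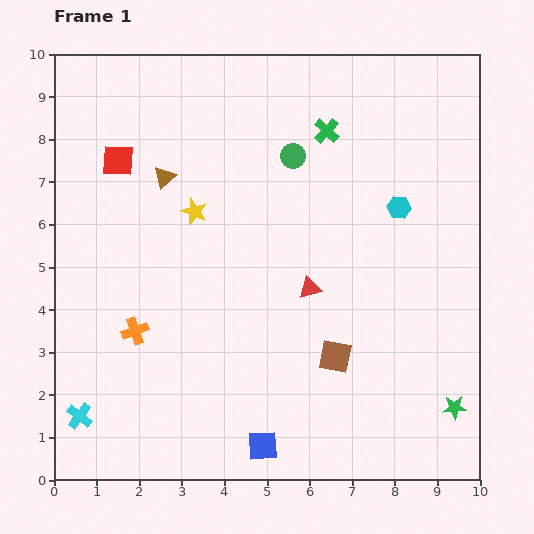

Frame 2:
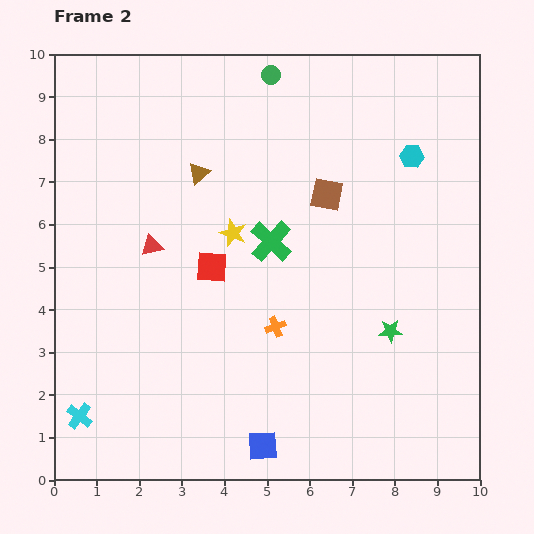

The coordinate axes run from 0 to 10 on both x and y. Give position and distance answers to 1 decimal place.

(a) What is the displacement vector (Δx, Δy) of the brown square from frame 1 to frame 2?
(-0.2, 3.8)

The brown square was at (6.6, 2.9) in frame 1 and (6.4, 6.7) in frame 2.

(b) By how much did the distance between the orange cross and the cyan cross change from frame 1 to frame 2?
+2.7

Distance in frame 1: 2.4. Distance in frame 2: 5.1.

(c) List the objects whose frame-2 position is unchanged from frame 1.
the blue square, the cyan cross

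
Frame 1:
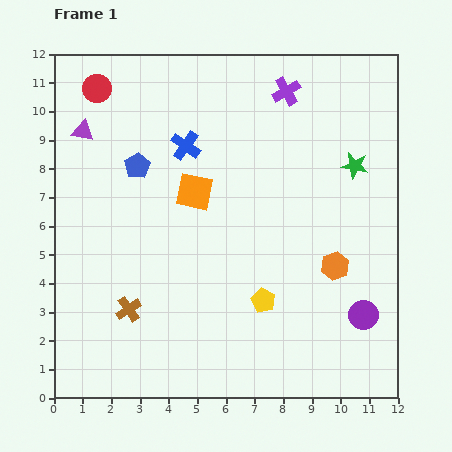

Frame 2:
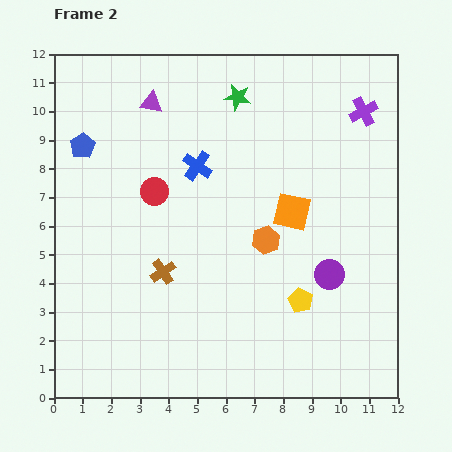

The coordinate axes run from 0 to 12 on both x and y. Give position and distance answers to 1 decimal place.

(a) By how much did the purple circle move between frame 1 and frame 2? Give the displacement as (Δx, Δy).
(-1.2, 1.4)

The purple circle was at (10.8, 2.9) in frame 1 and (9.6, 4.3) in frame 2.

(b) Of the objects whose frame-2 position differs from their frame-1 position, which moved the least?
the blue cross

(moved 0.8)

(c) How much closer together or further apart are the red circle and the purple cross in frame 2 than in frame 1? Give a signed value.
+1.2

Distance in frame 1: 6.6. Distance in frame 2: 7.8.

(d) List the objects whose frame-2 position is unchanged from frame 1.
none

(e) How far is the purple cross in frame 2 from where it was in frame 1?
2.8

The purple cross moved from (8.1, 10.7) to (10.8, 10.0), a distance of √(2.7² + 0.7²) ≈ 2.8.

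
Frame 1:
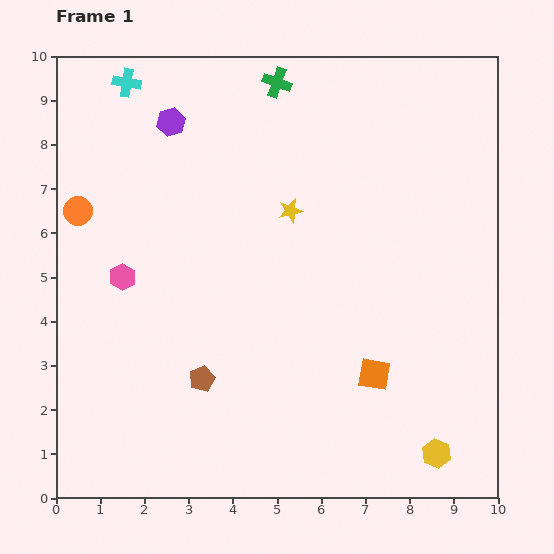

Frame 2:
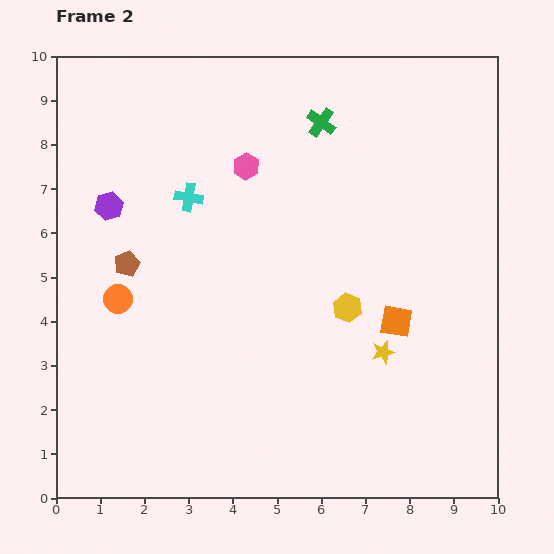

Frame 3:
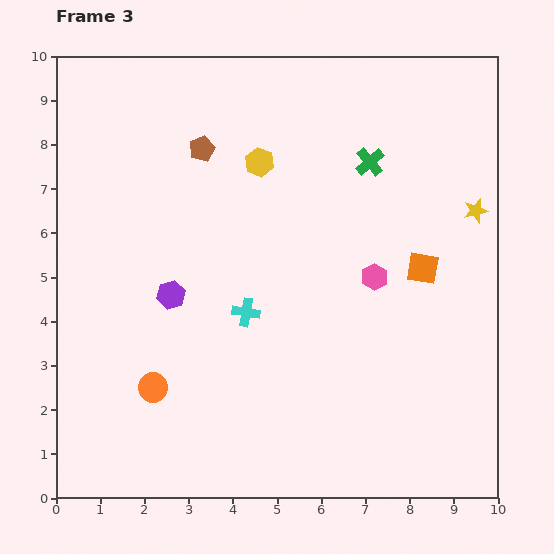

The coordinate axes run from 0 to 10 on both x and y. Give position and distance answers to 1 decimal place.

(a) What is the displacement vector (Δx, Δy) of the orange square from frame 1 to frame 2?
(0.5, 1.2)

The orange square was at (7.2, 2.8) in frame 1 and (7.7, 4.0) in frame 2.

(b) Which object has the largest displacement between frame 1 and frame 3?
the yellow hexagon

(moved 7.7; next 5.9)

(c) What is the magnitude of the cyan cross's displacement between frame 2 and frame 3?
2.9

The cyan cross moved from (3.0, 6.8) to (4.3, 4.2), a distance of √(1.3² + 2.6²) ≈ 2.9.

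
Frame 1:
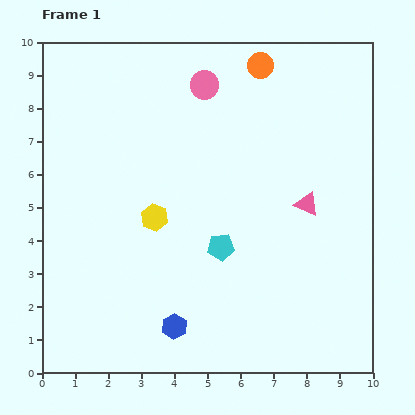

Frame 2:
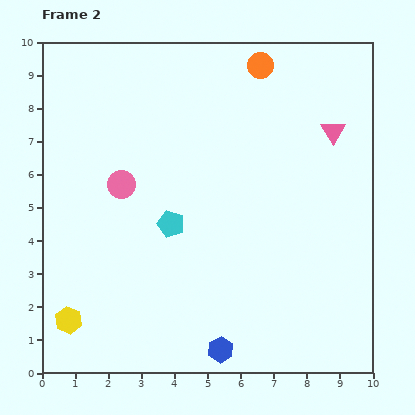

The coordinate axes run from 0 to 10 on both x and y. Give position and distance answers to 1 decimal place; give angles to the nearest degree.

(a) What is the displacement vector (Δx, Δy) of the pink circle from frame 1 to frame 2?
(-2.5, -3.0)

The pink circle was at (4.9, 8.7) in frame 1 and (2.4, 5.7) in frame 2.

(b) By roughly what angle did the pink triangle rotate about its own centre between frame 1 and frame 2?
37° clockwise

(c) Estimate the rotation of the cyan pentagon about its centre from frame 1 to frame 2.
24° clockwise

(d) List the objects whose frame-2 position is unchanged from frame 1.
the orange circle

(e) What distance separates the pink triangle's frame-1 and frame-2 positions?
2.3

The pink triangle moved from (8.0, 5.1) to (8.8, 7.3), a distance of √(0.8² + 2.2²) ≈ 2.3.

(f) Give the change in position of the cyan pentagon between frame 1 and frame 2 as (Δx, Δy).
(-1.5, 0.7)

The cyan pentagon was at (5.4, 3.8) in frame 1 and (3.9, 4.5) in frame 2.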